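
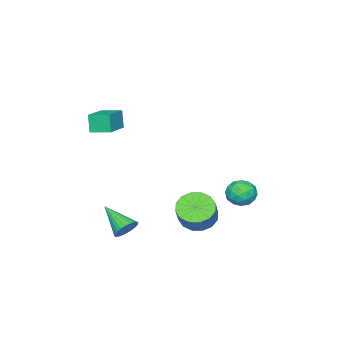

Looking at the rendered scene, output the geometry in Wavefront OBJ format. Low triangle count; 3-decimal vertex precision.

v 3.99 -0.467 -2.467
v 4.74 -0.493 -2.293
v 3.69 -2.153 -1.413
v 4.633 -0.331 -2.064
v 4.427 -0.189 -1.897
v 4.155 -0.09 -1.816
v 3.858 -0.049 -1.834
v 3.582 -0.071 -1.949
v 3.367 -0.153 -2.142
v 3.247 -0.283 -2.385
v 3.241 -0.442 -2.64
v 3.348 -0.604 -2.869
v 3.553 -0.745 -3.036
v 3.825 -0.844 -3.117
v 4.122 -0.886 -3.099
v 4.399 -0.864 -2.985
v 4.614 -0.782 -2.791
v 4.734 -0.651 -2.549
v -4.083 2.413 -2.377
v -3.347 2.429 -2.988
v -3.373 1.311 -1.552
v -2.637 1.327 -2.163
v -2.796 2.073 -1.585
v -3.234 2.754 -2.095
v -3.486 0.986 -2.445
v -3.924 1.667 -2.955
v -2.978 1.547 -3.03
v -2.551 2.219 -2.499
v -4.169 1.521 -2.041
v -3.742 2.193 -1.51
v -3.777 2.517 -2.755
v -2.943 1.223 -1.785
v -3.036 1.661 -1.446
v -2.604 1.671 -1.805
v -3.711 2.709 -2.23
v -3.278 2.718 -2.589
v -2.955 2.509 -1.765
v -3.442 1.022 -1.951
v -3.009 1.031 -2.31
v -4.116 2.069 -2.735
v -3.684 2.079 -3.094
v -3.765 1.231 -2.775
v -3.128 2.009 -3.139
v -2.711 1.361 -2.654
v -3.209 1.16 -2.819
v -3.467 1.561 -3.119
v -2.877 2.404 -2.827
v -2.46 1.756 -2.342
v -2.553 2.195 -2.002
v -2.811 2.595 -2.302
v -2.66 1.885 -2.851
v -4.26 1.984 -2.198
v -3.843 1.336 -1.713
v -3.909 1.145 -2.238
v -4.167 1.545 -2.538
v -4.009 2.379 -1.886
v -3.592 1.731 -1.401
v -3.253 2.179 -1.421
v -3.511 2.58 -1.721
v -4.06 1.855 -1.689
v 2.468 3.081 -0.937
v 3.163 2.312 -1.154
v 4.048 2.769 0.06
v 3.352 3.539 0.277
v 3.336 2.745 -1.443
v 4.221 3.202 -0.229
v 3.277 3.268 -1.596
v 4.161 3.725 -0.382
v 3 3.741 -1.573
v 3.884 4.199 -0.359
v 2.581 4.038 -1.38
v 3.465 4.495 -0.165
v 2.132 4.078 -1.067
v 3.016 4.535 0.147
v 1.772 3.851 -0.72
v 2.657 4.308 0.494
v 1.599 3.418 -0.431
v 2.484 3.875 0.783
v 1.659 2.895 -0.278
v 2.543 3.352 0.936
v 1.936 2.421 -0.301
v 2.82 2.879 0.913
v 2.355 2.125 -0.495
v 3.239 2.582 0.72
v 2.804 2.085 -0.807
v 3.688 2.542 0.407
v 1.21 -4.177 2.944
v 0.981 -4.449 4.079
v 0.855 -3.007 3.153
v 0.626 -3.28 4.288
v 2.834 -3.76 3.372
v 2.605 -4.033 4.507
v 2.479 -2.591 3.581
v 2.25 -2.863 4.716
f 2 1 4
f 2 4 3
f 4 1 5
f 4 5 3
f 5 1 6
f 5 6 3
f 6 1 7
f 6 7 3
f 7 1 8
f 7 8 3
f 8 1 9
f 8 9 3
f 9 1 10
f 9 10 3
f 10 1 11
f 10 11 3
f 11 1 12
f 11 12 3
f 12 1 13
f 12 13 3
f 13 1 14
f 13 14 3
f 14 1 15
f 14 15 3
f 15 1 16
f 15 16 3
f 16 1 17
f 16 17 3
f 17 1 18
f 17 18 3
f 18 1 2
f 18 2 3
f 19 56 35
f 56 30 59
f 35 59 24
f 56 59 35
f 19 35 31
f 35 24 36
f 31 36 20
f 35 36 31
f 19 31 40
f 31 20 41
f 40 41 26
f 31 41 40
f 19 40 52
f 40 26 55
f 52 55 29
f 40 55 52
f 19 52 56
f 52 29 60
f 56 60 30
f 52 60 56
f 20 36 47
f 36 24 50
f 47 50 28
f 36 50 47
f 24 59 37
f 59 30 58
f 37 58 23
f 59 58 37
f 30 60 57
f 60 29 53
f 57 53 21
f 60 53 57
f 29 55 54
f 55 26 42
f 54 42 25
f 55 42 54
f 26 41 46
f 41 20 43
f 46 43 27
f 41 43 46
f 22 48 34
f 48 28 49
f 34 49 23
f 48 49 34
f 22 34 32
f 34 23 33
f 32 33 21
f 34 33 32
f 22 32 39
f 32 21 38
f 39 38 25
f 32 38 39
f 22 39 44
f 39 25 45
f 44 45 27
f 39 45 44
f 22 44 48
f 44 27 51
f 48 51 28
f 44 51 48
f 23 49 37
f 49 28 50
f 37 50 24
f 49 50 37
f 21 33 57
f 33 23 58
f 57 58 30
f 33 58 57
f 25 38 54
f 38 21 53
f 54 53 29
f 38 53 54
f 27 45 46
f 45 25 42
f 46 42 26
f 45 42 46
f 28 51 47
f 51 27 43
f 47 43 20
f 51 43 47
f 62 61 65
f 62 65 63
f 63 65 66
f 63 66 64
f 65 61 67
f 65 67 66
f 66 67 68
f 66 68 64
f 67 61 69
f 67 69 68
f 68 69 70
f 68 70 64
f 69 61 71
f 69 71 70
f 70 71 72
f 70 72 64
f 71 61 73
f 71 73 72
f 72 73 74
f 72 74 64
f 73 61 75
f 73 75 74
f 74 75 76
f 74 76 64
f 75 61 77
f 75 77 76
f 76 77 78
f 76 78 64
f 77 61 79
f 77 79 78
f 78 79 80
f 78 80 64
f 79 61 81
f 79 81 80
f 80 81 82
f 80 82 64
f 81 61 83
f 81 83 82
f 82 83 84
f 82 84 64
f 83 61 85
f 83 85 84
f 84 85 86
f 84 86 64
f 85 61 62
f 85 62 86
f 86 62 63
f 86 63 64
f 88 90 87
f 91 88 87
f 87 90 89
f 89 91 87
f 88 94 90
f 92 88 91
f 92 94 88
f 90 94 89
f 93 91 89
f 89 94 93
f 93 92 91
f 94 92 93



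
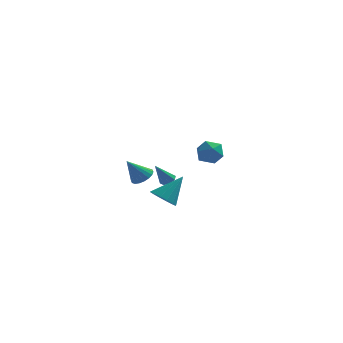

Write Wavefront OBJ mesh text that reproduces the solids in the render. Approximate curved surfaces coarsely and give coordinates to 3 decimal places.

v -0.372 -0.686 -0.026
v 0.063 -0.589 0.242
v -1.028 -1.214 1.226
v -0.188 -0.28 0.241
v -0.546 -0.209 0.083
v -0.802 -0.417 -0.139
v -0.806 -0.783 -0.295
v -0.555 -1.092 -0.294
v -0.197 -1.163 -0.136
v 0.059 -0.955 0.086
v 1.574 4.577 0.972
v 2.228 3.909 1.22
v 0.932 3.571 -0.04
v 1.586 2.903 0.208
v 0.903 3.17 0.839
v 1.3 3.791 1.465
v 1.86 3.689 -0.285
v 2.257 4.31 0.341
v 2.405 3.36 0.444
v 1.813 3.039 1.139
v 1.347 4.441 0.041
v 0.755 4.12 0.736
v -1.52 -2.916 1.05
v -0.915 -3.248 1.316
v -2.32 -3.344 2.33
v -0.889 -2.942 1.435
v -0.988 -2.63 1.478
v -1.192 -2.376 1.435
v -1.461 -2.228 1.316
v -1.742 -2.216 1.145
v -1.979 -2.343 0.954
v -2.125 -2.584 0.783
v -2.151 -2.89 0.664
v -2.052 -3.201 0.622
v -1.848 -3.456 0.664
v -1.578 -3.603 0.783
v -1.297 -3.615 0.954
v -1.061 -3.488 1.145
v -0.194 -4.183 -0.111
v 0.424 -4.819 -0.189
v 0.814 -3.377 1.311
v 0.561 -4.484 -0.475
v 0.495 -4.069 -0.663
v 0.245 -3.684 -0.704
v -0.122 -3.433 -0.586
v -0.509 -3.383 -0.341
v -0.811 -3.546 -0.034
v -0.948 -3.881 0.252
v -0.882 -4.296 0.44
v -0.632 -4.681 0.481
v -0.265 -4.932 0.363
v 0.122 -4.982 0.118
f 2 1 4
f 2 4 3
f 4 1 5
f 4 5 3
f 5 1 6
f 5 6 3
f 6 1 7
f 6 7 3
f 7 1 8
f 7 8 3
f 8 1 9
f 8 9 3
f 9 1 10
f 9 10 3
f 10 1 2
f 10 2 3
f 11 22 16
f 11 16 12
f 11 12 18
f 11 18 21
f 11 21 22
f 12 16 20
f 16 22 15
f 22 21 13
f 21 18 17
f 18 12 19
f 14 20 15
f 14 15 13
f 14 13 17
f 14 17 19
f 14 19 20
f 15 20 16
f 13 15 22
f 17 13 21
f 19 17 18
f 20 19 12
f 24 23 26
f 24 26 25
f 26 23 27
f 26 27 25
f 27 23 28
f 27 28 25
f 28 23 29
f 28 29 25
f 29 23 30
f 29 30 25
f 30 23 31
f 30 31 25
f 31 23 32
f 31 32 25
f 32 23 33
f 32 33 25
f 33 23 34
f 33 34 25
f 34 23 35
f 34 35 25
f 35 23 36
f 35 36 25
f 36 23 37
f 36 37 25
f 37 23 38
f 37 38 25
f 38 23 24
f 38 24 25
f 40 39 42
f 40 42 41
f 42 39 43
f 42 43 41
f 43 39 44
f 43 44 41
f 44 39 45
f 44 45 41
f 45 39 46
f 45 46 41
f 46 39 47
f 46 47 41
f 47 39 48
f 47 48 41
f 48 39 49
f 48 49 41
f 49 39 50
f 49 50 41
f 50 39 51
f 50 51 41
f 51 39 52
f 51 52 41
f 52 39 40
f 52 40 41



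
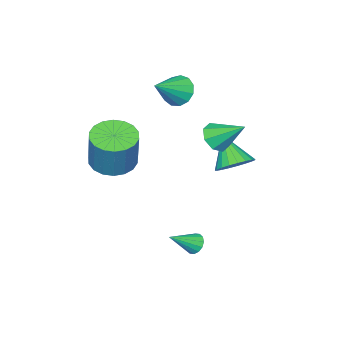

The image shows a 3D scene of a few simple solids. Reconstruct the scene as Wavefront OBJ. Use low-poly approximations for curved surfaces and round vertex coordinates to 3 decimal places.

v 0.623 3.352 -3.773
v 0.828 3.098 -4.191
v 1.717 2.908 -2.967
v 0.937 3.35 -4.2
v 0.962 3.602 -4.095
v 0.896 3.787 -3.904
v 0.757 3.856 -3.677
v 0.582 3.79 -3.477
v 0.418 3.606 -3.355
v 0.309 3.354 -3.346
v 0.284 3.102 -3.451
v 0.35 2.917 -3.643
v 0.489 2.848 -3.869
v 0.664 2.915 -4.07
v -3.045 2.513 -1.221
v -2.312 2.773 -0.767
v -3.455 1.467 0.041
v -2.568 3.018 -0.648
v -2.907 3.175 -0.627
v -3.27 3.219 -0.709
v -3.593 3.14 -0.879
v -3.822 2.953 -1.109
v -3.917 2.69 -1.358
v -3.86 2.396 -1.583
v -3.663 2.123 -1.746
v -3.359 1.917 -1.818
v -3 1.814 -1.786
v -2.65 1.833 -1.657
v -2.367 1.968 -1.453
v -2.202 2.198 -1.208
v -2.182 2.483 -0.966
v -3.449 -0.943 1.823
v -3.002 -0.951 1.112
v -2.031 -1.057 2.717
v -3.044 -0.496 1.238
v -3.215 -0.184 1.549
v -3.46 -0.112 1.948
v -3.702 -0.304 2.307
v -3.863 -0.699 2.512
v -3.893 -1.171 2.499
v -3.782 -1.571 2.271
v -3.565 -1.771 1.901
v -3.311 -1.708 1.506
v -3.101 -1.403 1.212
v -1.259 2.905 1.496
v -0.855 2.546 2.045
v -1.501 4.175 2.504
v -0.517 2.884 1.701
v -0.613 3.234 1.237
v -1.087 3.391 0.924
v -1.662 3.264 0.947
v -2 2.926 1.291
v -1.904 2.576 1.755
v -1.43 2.418 2.067
v 0.958 -0.744 -0.264
v 1.499 -1.615 -0.165
v 1.943 -1.127 1.702
v 1.402 -0.256 1.604
v 1.812 -1.317 -0.317
v 2.256 -0.829 1.55
v 1.956 -0.905 -0.459
v 2.4 -0.418 1.408
v 1.903 -0.462 -0.562
v 2.347 0.026 1.305
v 1.662 -0.074 -0.606
v 2.106 0.413 1.261
v 1.282 0.181 -0.582
v 1.726 0.668 1.285
v 0.838 0.253 -0.495
v 1.281 0.74 1.372
v 0.417 0.127 -0.362
v 0.861 0.615 1.505
v 0.104 -0.171 -0.21
v 0.548 0.317 1.657
v -0.04 -0.582 -0.068
v 0.404 -0.095 1.799
v 0.013 -1.026 0.035
v 0.457 -0.538 1.902
v 0.254 -1.413 0.079
v 0.698 -0.926 1.946
v 0.634 -1.668 0.055
v 1.078 -1.181 1.922
v 1.079 -1.74 -0.032
v 1.522 -1.253 1.835
f 2 1 4
f 2 4 3
f 4 1 5
f 4 5 3
f 5 1 6
f 5 6 3
f 6 1 7
f 6 7 3
f 7 1 8
f 7 8 3
f 8 1 9
f 8 9 3
f 9 1 10
f 9 10 3
f 10 1 11
f 10 11 3
f 11 1 12
f 11 12 3
f 12 1 13
f 12 13 3
f 13 1 14
f 13 14 3
f 14 1 2
f 14 2 3
f 16 15 18
f 16 18 17
f 18 15 19
f 18 19 17
f 19 15 20
f 19 20 17
f 20 15 21
f 20 21 17
f 21 15 22
f 21 22 17
f 22 15 23
f 22 23 17
f 23 15 24
f 23 24 17
f 24 15 25
f 24 25 17
f 25 15 26
f 25 26 17
f 26 15 27
f 26 27 17
f 27 15 28
f 27 28 17
f 28 15 29
f 28 29 17
f 29 15 30
f 29 30 17
f 30 15 31
f 30 31 17
f 31 15 16
f 31 16 17
f 33 32 35
f 33 35 34
f 35 32 36
f 35 36 34
f 36 32 37
f 36 37 34
f 37 32 38
f 37 38 34
f 38 32 39
f 38 39 34
f 39 32 40
f 39 40 34
f 40 32 41
f 40 41 34
f 41 32 42
f 41 42 34
f 42 32 43
f 42 43 34
f 43 32 44
f 43 44 34
f 44 32 33
f 44 33 34
f 46 45 48
f 46 48 47
f 48 45 49
f 48 49 47
f 49 45 50
f 49 50 47
f 50 45 51
f 50 51 47
f 51 45 52
f 51 52 47
f 52 45 53
f 52 53 47
f 53 45 54
f 53 54 47
f 54 45 46
f 54 46 47
f 56 55 59
f 56 59 57
f 57 59 60
f 57 60 58
f 59 55 61
f 59 61 60
f 60 61 62
f 60 62 58
f 61 55 63
f 61 63 62
f 62 63 64
f 62 64 58
f 63 55 65
f 63 65 64
f 64 65 66
f 64 66 58
f 65 55 67
f 65 67 66
f 66 67 68
f 66 68 58
f 67 55 69
f 67 69 68
f 68 69 70
f 68 70 58
f 69 55 71
f 69 71 70
f 70 71 72
f 70 72 58
f 71 55 73
f 71 73 72
f 72 73 74
f 72 74 58
f 73 55 75
f 73 75 74
f 74 75 76
f 74 76 58
f 75 55 77
f 75 77 76
f 76 77 78
f 76 78 58
f 77 55 79
f 77 79 78
f 78 79 80
f 78 80 58
f 79 55 81
f 79 81 80
f 80 81 82
f 80 82 58
f 81 55 83
f 81 83 82
f 82 83 84
f 82 84 58
f 83 55 56
f 83 56 84
f 84 56 57
f 84 57 58



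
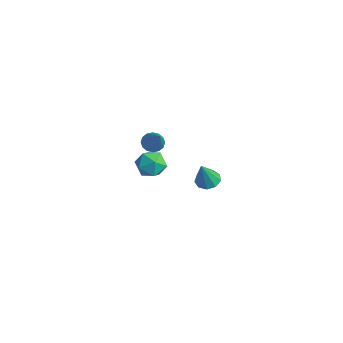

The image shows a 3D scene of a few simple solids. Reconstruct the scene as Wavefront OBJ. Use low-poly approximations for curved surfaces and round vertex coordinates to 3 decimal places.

v -1.654 1.565 0.158
v -1.176 1.695 -0.263
v -0.186 1.235 1.722
v -1.255 1.992 -0.126
v -1.441 2.175 0.087
v -1.683 2.194 0.319
v -1.918 2.045 0.508
v -2.082 1.767 0.603
v -2.132 1.435 0.579
v -2.053 1.138 0.443
v -1.868 0.955 0.23
v -1.625 0.936 -0.002
v -1.39 1.085 -0.191
v -1.226 1.363 -0.287
v -3.808 3.226 -3.34
v -3.26 2.717 -3.986
v -3.78 1.983 -2.334
v -3.232 1.474 -2.98
v -2.846 2.254 -2.512
v -2.864 3.022 -3.134
v -4.176 1.678 -3.186
v -4.194 2.446 -3.808
v -3.488 1.76 -3.891
v -2.665 2.116 -3.474
v -4.375 2.584 -2.846
v -3.552 2.94 -2.429
v 3.763 1.977 0.737
v 4.253 2.459 0.806
v 4.117 1.403 2.243
v 3.84 2.624 0.966
v 3.392 2.486 1.019
v 3.117 2.111 0.94
v 3.145 1.673 0.766
v 3.462 1.377 0.579
v 3.92 1.363 0.466
v 4.305 1.636 0.48
v 4.436 2.069 0.614
f 2 1 4
f 2 4 3
f 4 1 5
f 4 5 3
f 5 1 6
f 5 6 3
f 6 1 7
f 6 7 3
f 7 1 8
f 7 8 3
f 8 1 9
f 8 9 3
f 9 1 10
f 9 10 3
f 10 1 11
f 10 11 3
f 11 1 12
f 11 12 3
f 12 1 13
f 12 13 3
f 13 1 14
f 13 14 3
f 14 1 2
f 14 2 3
f 15 26 20
f 15 20 16
f 15 16 22
f 15 22 25
f 15 25 26
f 16 20 24
f 20 26 19
f 26 25 17
f 25 22 21
f 22 16 23
f 18 24 19
f 18 19 17
f 18 17 21
f 18 21 23
f 18 23 24
f 19 24 20
f 17 19 26
f 21 17 25
f 23 21 22
f 24 23 16
f 28 27 30
f 28 30 29
f 30 27 31
f 30 31 29
f 31 27 32
f 31 32 29
f 32 27 33
f 32 33 29
f 33 27 34
f 33 34 29
f 34 27 35
f 34 35 29
f 35 27 36
f 35 36 29
f 36 27 37
f 36 37 29
f 37 27 28
f 37 28 29



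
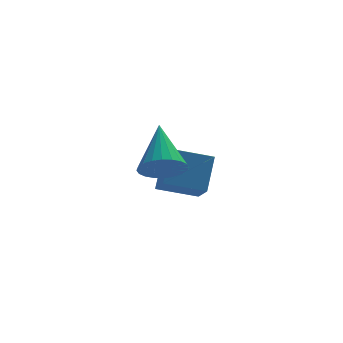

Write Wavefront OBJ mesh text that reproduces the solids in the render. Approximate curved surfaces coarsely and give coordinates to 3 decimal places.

v 1.387 2.403 -4.051
v 1.508 1.445 -3.409
v 1.794 3.271 -2.833
v 1.915 2.313 -2.191
v 2.845 2.307 -4.469
v 2.966 1.349 -3.827
v 3.252 3.175 -3.251
v 3.373 2.217 -2.609
v 1.045 -1.627 -1.469
v 1.837 -1.522 -1.655
v 1.155 -0.113 -0.151
v 1.697 -1.328 -1.866
v 1.458 -1.178 -2.018
v 1.156 -1.097 -2.086
v 0.837 -1.097 -2.06
v 0.55 -1.177 -1.944
v 0.338 -1.326 -1.756
v 0.234 -1.52 -1.524
v 0.253 -1.731 -1.284
v 0.393 -1.926 -1.072
v 0.632 -2.075 -0.921
v 0.934 -2.156 -0.853
v 1.253 -2.156 -0.879
v 1.541 -2.076 -0.995
v 1.752 -1.927 -1.183
v 1.857 -1.733 -1.415
f 2 4 1
f 5 2 1
f 1 4 3
f 3 5 1
f 2 8 4
f 6 2 5
f 6 8 2
f 4 8 3
f 7 5 3
f 3 8 7
f 7 6 5
f 8 6 7
f 10 9 12
f 10 12 11
f 12 9 13
f 12 13 11
f 13 9 14
f 13 14 11
f 14 9 15
f 14 15 11
f 15 9 16
f 15 16 11
f 16 9 17
f 16 17 11
f 17 9 18
f 17 18 11
f 18 9 19
f 18 19 11
f 19 9 20
f 19 20 11
f 20 9 21
f 20 21 11
f 21 9 22
f 21 22 11
f 22 9 23
f 22 23 11
f 23 9 24
f 23 24 11
f 24 9 25
f 24 25 11
f 25 9 26
f 25 26 11
f 26 9 10
f 26 10 11



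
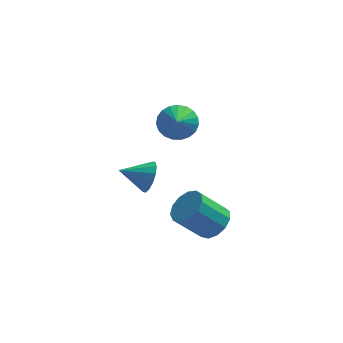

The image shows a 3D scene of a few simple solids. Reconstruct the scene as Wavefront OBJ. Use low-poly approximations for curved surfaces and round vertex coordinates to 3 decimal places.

v 0.572 3.534 -1.797
v 1.037 4.159 -1.019
v 0.568 2.226 -0.743
v 0.591 4.224 -0.94
v 0.142 4.17 -1.009
v -0.232 4.006 -1.214
v -0.468 3.761 -1.52
v -0.523 3.476 -1.874
v -0.389 3.202 -2.214
v -0.089 2.985 -2.482
v 0.325 2.863 -2.632
v 0.783 2.857 -2.637
v 1.204 2.968 -2.497
v 1.516 3.177 -2.236
v 1.664 3.448 -1.899
v 1.624 3.734 -1.544
v 1.402 3.985 -1.233
v -0.664 -3.205 -0.721
v -0.373 -2.826 0.089
v -2.116 -3.335 -0.139
v -0.516 -2.448 -0.183
v -0.698 -2.273 -0.599
v -0.871 -2.348 -1.047
v -0.989 -2.652 -1.409
v -1.019 -3.105 -1.585
v -0.954 -3.584 -1.531
v -0.811 -3.961 -1.259
v -0.629 -4.136 -0.843
v -0.456 -4.062 -0.394
v -0.339 -3.757 -0.033
v -0.308 -3.305 0.144
v 2.472 -2.713 -4.561
v 2.953 -1.982 -3.981
v 1.589 -2.276 -2.479
v 1.108 -3.007 -3.059
v 2.542 -1.699 -4.299
v 1.178 -1.993 -2.797
v 2.108 -1.738 -4.7
v 0.745 -2.032 -3.198
v 1.79 -2.086 -5.057
v 0.427 -2.381 -3.554
v 1.689 -2.634 -5.256
v 0.325 -2.928 -3.754
v 1.836 -3.207 -5.235
v 0.472 -3.501 -3.733
v 2.185 -3.623 -5
v 0.821 -3.917 -3.498
v 2.625 -3.75 -4.625
v 1.261 -4.044 -3.123
v 3.016 -3.548 -4.231
v 1.653 -3.842 -2.728
v 3.235 -3.081 -3.941
v 1.871 -3.375 -2.438
v 3.211 -2.497 -3.848
v 1.848 -2.791 -2.345
f 2 1 4
f 2 4 3
f 4 1 5
f 4 5 3
f 5 1 6
f 5 6 3
f 6 1 7
f 6 7 3
f 7 1 8
f 7 8 3
f 8 1 9
f 8 9 3
f 9 1 10
f 9 10 3
f 10 1 11
f 10 11 3
f 11 1 12
f 11 12 3
f 12 1 13
f 12 13 3
f 13 1 14
f 13 14 3
f 14 1 15
f 14 15 3
f 15 1 16
f 15 16 3
f 16 1 17
f 16 17 3
f 17 1 2
f 17 2 3
f 19 18 21
f 19 21 20
f 21 18 22
f 21 22 20
f 22 18 23
f 22 23 20
f 23 18 24
f 23 24 20
f 24 18 25
f 24 25 20
f 25 18 26
f 25 26 20
f 26 18 27
f 26 27 20
f 27 18 28
f 27 28 20
f 28 18 29
f 28 29 20
f 29 18 30
f 29 30 20
f 30 18 31
f 30 31 20
f 31 18 19
f 31 19 20
f 33 32 36
f 33 36 34
f 34 36 37
f 34 37 35
f 36 32 38
f 36 38 37
f 37 38 39
f 37 39 35
f 38 32 40
f 38 40 39
f 39 40 41
f 39 41 35
f 40 32 42
f 40 42 41
f 41 42 43
f 41 43 35
f 42 32 44
f 42 44 43
f 43 44 45
f 43 45 35
f 44 32 46
f 44 46 45
f 45 46 47
f 45 47 35
f 46 32 48
f 46 48 47
f 47 48 49
f 47 49 35
f 48 32 50
f 48 50 49
f 49 50 51
f 49 51 35
f 50 32 52
f 50 52 51
f 51 52 53
f 51 53 35
f 52 32 54
f 52 54 53
f 53 54 55
f 53 55 35
f 54 32 33
f 54 33 55
f 55 33 34
f 55 34 35



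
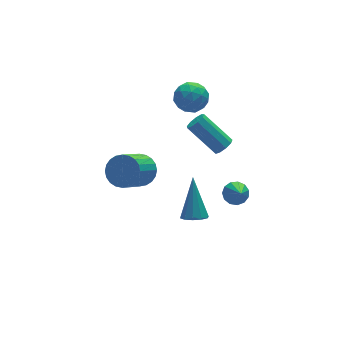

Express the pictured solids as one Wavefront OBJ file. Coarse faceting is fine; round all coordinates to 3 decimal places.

v 2.942 -1.437 -2.013
v 3.21 -1.093 -1.646
v 2.498 -2.763 -0.447
v 2.904 -0.997 -1.652
v 2.609 -1.041 -1.772
v 2.42 -1.211 -1.969
v 2.397 -1.452 -2.18
v 2.547 -1.688 -2.338
v 2.822 -1.845 -2.393
v 3.135 -1.871 -2.327
v 3.387 -1.76 -2.161
v 3.498 -1.546 -1.949
v 3.432 -1.298 -1.756
v 3.395 0.661 -0.939
v 3.814 0.932 -0.903
v 3.003 2.03 0.255
v 2.585 1.759 0.219
v 3.618 1.053 -1.155
v 2.807 2.151 0.003
v 3.318 0.991 -1.306
v 2.507 2.089 -0.148
v 3.054 0.775 -1.286
v 2.243 1.873 -0.128
v 2.95 0.505 -1.103
v 2.139 1.603 0.055
v 3.054 0.308 -0.843
v 2.243 1.406 0.315
v 3.318 0.277 -0.629
v 2.508 1.375 0.529
v 3.619 0.425 -0.559
v 2.808 1.523 0.599
v 3.814 0.684 -0.667
v 3.004 1.782 0.491
v 0.193 2.278 -2.798
v 0.648 1.608 -2.801
v -0.459 0.851 -1.585
v -0.913 1.522 -1.582
v 0.786 1.775 -2.572
v -0.321 1.019 -1.355
v 0.834 2.019 -2.376
v -0.273 1.262 -1.16
v 0.785 2.302 -2.245
v -0.322 1.546 -1.029
v 0.645 2.582 -2.198
v -0.462 1.825 -0.982
v 0.437 2.815 -2.243
v -0.67 2.059 -1.026
v 0.191 2.967 -2.372
v -0.915 2.21 -1.155
v -0.054 3.014 -2.566
v -1.16 2.257 -1.349
v -0.261 2.949 -2.795
v -1.368 2.192 -1.579
v -0.399 2.781 -3.025
v -1.506 2.025 -1.808
v -0.447 2.538 -3.22
v -1.554 1.781 -2.004
v -0.398 2.254 -3.351
v -1.505 1.498 -2.135
v -0.258 1.975 -3.398
v -1.365 1.218 -2.182
v -0.05 1.741 -3.354
v -1.157 0.985 -2.137
v 0.195 1.59 -3.225
v -0.911 0.833 -2.008
v 0.44 1.543 -3.031
v -0.666 0.786 -1.814
v 2.476 3.735 -0.131
v 3.076 4.3 -0.237
v 3.404 2.8 0.137
v 4.004 3.365 0.031
v 3.496 3.417 0.686
v 2.922 3.994 0.52
v 3.558 3.106 -0.62
v 2.984 3.683 -0.786
v 3.744 3.911 -0.539
v 3.706 4.103 0.268
v 2.774 2.997 -0.368
v 2.736 3.189 0.439
v 2.694 4.099 -0.207
v 3.786 3.001 0.107
v 3.487 3.031 0.492
v 3.839 3.363 0.43
v 2.604 3.92 0.238
v 2.956 4.252 0.175
v 3.203 3.733 0.718
v 3.524 2.848 -0.275
v 3.876 3.18 -0.338
v 2.641 3.737 -0.53
v 2.993 4.069 -0.592
v 3.277 3.367 -0.818
v 3.44 4.203 -0.447
v 3.985 3.654 -0.29
v 3.723 3.501 -0.673
v 3.386 3.84 -0.77
v 3.417 4.316 0.027
v 3.963 3.767 0.184
v 3.664 3.797 0.569
v 3.327 4.137 0.472
v 3.81 4.088 -0.151
v 2.517 3.333 -0.284
v 3.063 2.784 -0.127
v 3.153 2.963 -0.572
v 2.816 3.303 -0.669
v 2.495 3.446 0.19
v 3.04 2.897 0.347
v 3.094 3.26 0.67
v 2.757 3.599 0.573
v 2.67 3.012 0.051
v 1.242 -1.01 -3.41
v 1.658 -1.422 -3.239
v 1.698 0.11 -1.83
v 1.827 -1.172 -3.465
v 1.773 -0.86 -3.67
v 1.516 -0.606 -3.776
v 1.154 -0.506 -3.742
v 0.826 -0.598 -3.582
v 0.656 -0.848 -3.356
v 0.71 -1.16 -3.151
v 0.968 -1.414 -3.045
v 1.33 -1.514 -3.078
f 2 1 4
f 2 4 3
f 4 1 5
f 4 5 3
f 5 1 6
f 5 6 3
f 6 1 7
f 6 7 3
f 7 1 8
f 7 8 3
f 8 1 9
f 8 9 3
f 9 1 10
f 9 10 3
f 10 1 11
f 10 11 3
f 11 1 12
f 11 12 3
f 12 1 13
f 12 13 3
f 13 1 2
f 13 2 3
f 15 14 18
f 15 18 16
f 16 18 19
f 16 19 17
f 18 14 20
f 18 20 19
f 19 20 21
f 19 21 17
f 20 14 22
f 20 22 21
f 21 22 23
f 21 23 17
f 22 14 24
f 22 24 23
f 23 24 25
f 23 25 17
f 24 14 26
f 24 26 25
f 25 26 27
f 25 27 17
f 26 14 28
f 26 28 27
f 27 28 29
f 27 29 17
f 28 14 30
f 28 30 29
f 29 30 31
f 29 31 17
f 30 14 32
f 30 32 31
f 31 32 33
f 31 33 17
f 32 14 15
f 32 15 33
f 33 15 16
f 33 16 17
f 35 34 38
f 35 38 36
f 36 38 39
f 36 39 37
f 38 34 40
f 38 40 39
f 39 40 41
f 39 41 37
f 40 34 42
f 40 42 41
f 41 42 43
f 41 43 37
f 42 34 44
f 42 44 43
f 43 44 45
f 43 45 37
f 44 34 46
f 44 46 45
f 45 46 47
f 45 47 37
f 46 34 48
f 46 48 47
f 47 48 49
f 47 49 37
f 48 34 50
f 48 50 49
f 49 50 51
f 49 51 37
f 50 34 52
f 50 52 51
f 51 52 53
f 51 53 37
f 52 34 54
f 52 54 53
f 53 54 55
f 53 55 37
f 54 34 56
f 54 56 55
f 55 56 57
f 55 57 37
f 56 34 58
f 56 58 57
f 57 58 59
f 57 59 37
f 58 34 60
f 58 60 59
f 59 60 61
f 59 61 37
f 60 34 62
f 60 62 61
f 61 62 63
f 61 63 37
f 62 34 64
f 62 64 63
f 63 64 65
f 63 65 37
f 64 34 66
f 64 66 65
f 65 66 67
f 65 67 37
f 66 34 35
f 66 35 67
f 67 35 36
f 67 36 37
f 68 105 84
f 105 79 108
f 84 108 73
f 105 108 84
f 68 84 80
f 84 73 85
f 80 85 69
f 84 85 80
f 68 80 89
f 80 69 90
f 89 90 75
f 80 90 89
f 68 89 101
f 89 75 104
f 101 104 78
f 89 104 101
f 68 101 105
f 101 78 109
f 105 109 79
f 101 109 105
f 69 85 96
f 85 73 99
f 96 99 77
f 85 99 96
f 73 108 86
f 108 79 107
f 86 107 72
f 108 107 86
f 79 109 106
f 109 78 102
f 106 102 70
f 109 102 106
f 78 104 103
f 104 75 91
f 103 91 74
f 104 91 103
f 75 90 95
f 90 69 92
f 95 92 76
f 90 92 95
f 71 97 83
f 97 77 98
f 83 98 72
f 97 98 83
f 71 83 81
f 83 72 82
f 81 82 70
f 83 82 81
f 71 81 88
f 81 70 87
f 88 87 74
f 81 87 88
f 71 88 93
f 88 74 94
f 93 94 76
f 88 94 93
f 71 93 97
f 93 76 100
f 97 100 77
f 93 100 97
f 72 98 86
f 98 77 99
f 86 99 73
f 98 99 86
f 70 82 106
f 82 72 107
f 106 107 79
f 82 107 106
f 74 87 103
f 87 70 102
f 103 102 78
f 87 102 103
f 76 94 95
f 94 74 91
f 95 91 75
f 94 91 95
f 77 100 96
f 100 76 92
f 96 92 69
f 100 92 96
f 111 110 113
f 111 113 112
f 113 110 114
f 113 114 112
f 114 110 115
f 114 115 112
f 115 110 116
f 115 116 112
f 116 110 117
f 116 117 112
f 117 110 118
f 117 118 112
f 118 110 119
f 118 119 112
f 119 110 120
f 119 120 112
f 120 110 121
f 120 121 112
f 121 110 111
f 121 111 112



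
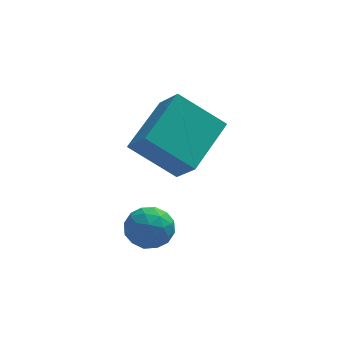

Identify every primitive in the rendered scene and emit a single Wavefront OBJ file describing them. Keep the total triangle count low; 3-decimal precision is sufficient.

v 3.126 2.491 -3.504
v 3.541 1.833 -2.741
v 1.876 2.858 -2.509
v 2.291 2.201 -1.745
v 4.089 3.899 -2.815
v 4.504 3.242 -2.051
v 2.839 4.267 -1.819
v 3.254 3.609 -1.056
v 2.449 1.234 -3.859
v 2.905 0.726 -3.847
v 1.655 0.514 -4.133
v 2.111 0.006 -4.121
v 1.926 0.313 -3.539
v 2.417 0.758 -3.37
v 2.143 0.482 -4.61
v 2.634 0.927 -4.441
v 2.716 0.261 -4.311
v 2.583 0.157 -3.649
v 1.977 1.083 -4.331
v 1.844 0.979 -3.669
v 2.747 1.043 -3.829
v 1.813 0.197 -4.151
v 1.705 0.378 -3.809
v 1.973 0.079 -3.802
v 2.46 1.062 -3.549
v 2.728 0.763 -3.541
v 2.153 0.521 -3.36
v 1.832 0.477 -4.439
v 2.1 0.178 -4.431
v 2.587 1.161 -4.178
v 2.855 0.862 -4.171
v 2.407 0.719 -4.62
v 2.904 0.471 -4.095
v 2.437 0.048 -4.256
v 2.456 0.328 -4.543
v 2.744 0.589 -4.444
v 2.825 0.41 -3.706
v 2.359 -0.013 -3.866
v 2.25 0.167 -3.524
v 2.538 0.429 -3.425
v 2.714 0.136 -3.978
v 2.201 1.253 -4.114
v 1.735 0.83 -4.274
v 2.022 0.811 -4.555
v 2.31 1.073 -4.456
v 2.123 1.192 -3.724
v 1.656 0.769 -3.885
v 1.816 0.651 -3.536
v 2.104 0.912 -3.437
v 1.846 1.104 -4.002
f 2 4 1
f 5 2 1
f 1 4 3
f 3 5 1
f 2 8 4
f 6 2 5
f 6 8 2
f 4 8 3
f 7 5 3
f 3 8 7
f 7 6 5
f 8 6 7
f 9 46 25
f 46 20 49
f 25 49 14
f 46 49 25
f 9 25 21
f 25 14 26
f 21 26 10
f 25 26 21
f 9 21 30
f 21 10 31
f 30 31 16
f 21 31 30
f 9 30 42
f 30 16 45
f 42 45 19
f 30 45 42
f 9 42 46
f 42 19 50
f 46 50 20
f 42 50 46
f 10 26 37
f 26 14 40
f 37 40 18
f 26 40 37
f 14 49 27
f 49 20 48
f 27 48 13
f 49 48 27
f 20 50 47
f 50 19 43
f 47 43 11
f 50 43 47
f 19 45 44
f 45 16 32
f 44 32 15
f 45 32 44
f 16 31 36
f 31 10 33
f 36 33 17
f 31 33 36
f 12 38 24
f 38 18 39
f 24 39 13
f 38 39 24
f 12 24 22
f 24 13 23
f 22 23 11
f 24 23 22
f 12 22 29
f 22 11 28
f 29 28 15
f 22 28 29
f 12 29 34
f 29 15 35
f 34 35 17
f 29 35 34
f 12 34 38
f 34 17 41
f 38 41 18
f 34 41 38
f 13 39 27
f 39 18 40
f 27 40 14
f 39 40 27
f 11 23 47
f 23 13 48
f 47 48 20
f 23 48 47
f 15 28 44
f 28 11 43
f 44 43 19
f 28 43 44
f 17 35 36
f 35 15 32
f 36 32 16
f 35 32 36
f 18 41 37
f 41 17 33
f 37 33 10
f 41 33 37



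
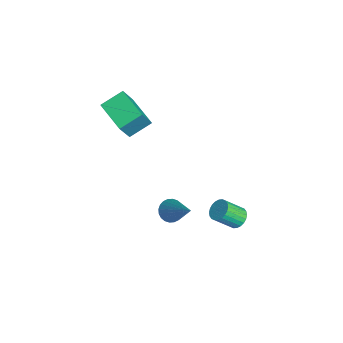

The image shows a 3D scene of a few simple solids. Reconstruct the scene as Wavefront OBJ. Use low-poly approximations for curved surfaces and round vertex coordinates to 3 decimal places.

v -1.474 -0.291 2.042
v -2.946 -0.834 2.485
v -1.712 0.805 2.592
v -3.184 0.263 3.035
v -0.816 -0.883 3.505
v -2.288 -1.425 3.948
v -1.054 0.214 4.055
v -2.526 -0.329 4.498
v 2.897 0.557 0.861
v 3.291 0.177 0.616
v 4.323 1.083 2.339
v 3.339 0.374 0.499
v 3.32 0.599 0.438
v 3.236 0.818 0.441
v 3.101 0.996 0.508
v 2.934 1.108 0.628
v 2.762 1.136 0.785
v 2.611 1.076 0.953
v 2.503 0.937 1.107
v 2.455 0.74 1.223
v 2.474 0.514 1.285
v 2.558 0.296 1.282
v 2.693 0.117 1.215
v 2.859 0.005 1.094
v 3.031 -0.023 0.938
v 3.183 0.037 0.77
v 2.393 3.755 -1.196
v 2.92 3.906 -1.043
v 2.915 3.017 -0.15
v 2.387 2.865 -0.304
v 2.798 4.038 -0.912
v 2.792 3.148 -0.019
v 2.613 4.126 -0.825
v 2.608 3.237 0.068
v 2.395 4.158 -0.794
v 2.39 3.269 0.099
v 2.177 4.129 -0.825
v 2.172 3.24 0.068
v 1.992 4.043 -0.912
v 1.986 3.154 -0.019
v 1.867 3.913 -1.042
v 1.862 3.023 -0.149
v 1.823 3.758 -1.196
v 1.817 2.869 -0.303
v 1.865 3.603 -1.35
v 1.86 2.714 -0.457
v 1.988 3.472 -1.481
v 1.982 2.582 -0.588
v 2.172 3.383 -1.568
v 2.167 2.494 -0.675
v 2.39 3.351 -1.599
v 2.385 2.462 -0.706
v 2.608 3.38 -1.568
v 2.603 2.491 -0.675
v 2.794 3.466 -1.481
v 2.788 2.577 -0.588
v 2.918 3.597 -1.351
v 2.913 2.707 -0.458
v 2.963 3.751 -1.197
v 2.957 2.862 -0.304
f 2 4 1
f 5 2 1
f 1 4 3
f 3 5 1
f 2 8 4
f 6 2 5
f 6 8 2
f 4 8 3
f 7 5 3
f 3 8 7
f 7 6 5
f 8 6 7
f 10 9 12
f 10 12 11
f 12 9 13
f 12 13 11
f 13 9 14
f 13 14 11
f 14 9 15
f 14 15 11
f 15 9 16
f 15 16 11
f 16 9 17
f 16 17 11
f 17 9 18
f 17 18 11
f 18 9 19
f 18 19 11
f 19 9 20
f 19 20 11
f 20 9 21
f 20 21 11
f 21 9 22
f 21 22 11
f 22 9 23
f 22 23 11
f 23 9 24
f 23 24 11
f 24 9 25
f 24 25 11
f 25 9 26
f 25 26 11
f 26 9 10
f 26 10 11
f 28 27 31
f 28 31 29
f 29 31 32
f 29 32 30
f 31 27 33
f 31 33 32
f 32 33 34
f 32 34 30
f 33 27 35
f 33 35 34
f 34 35 36
f 34 36 30
f 35 27 37
f 35 37 36
f 36 37 38
f 36 38 30
f 37 27 39
f 37 39 38
f 38 39 40
f 38 40 30
f 39 27 41
f 39 41 40
f 40 41 42
f 40 42 30
f 41 27 43
f 41 43 42
f 42 43 44
f 42 44 30
f 43 27 45
f 43 45 44
f 44 45 46
f 44 46 30
f 45 27 47
f 45 47 46
f 46 47 48
f 46 48 30
f 47 27 49
f 47 49 48
f 48 49 50
f 48 50 30
f 49 27 51
f 49 51 50
f 50 51 52
f 50 52 30
f 51 27 53
f 51 53 52
f 52 53 54
f 52 54 30
f 53 27 55
f 53 55 54
f 54 55 56
f 54 56 30
f 55 27 57
f 55 57 56
f 56 57 58
f 56 58 30
f 57 27 59
f 57 59 58
f 58 59 60
f 58 60 30
f 59 27 28
f 59 28 60
f 60 28 29
f 60 29 30



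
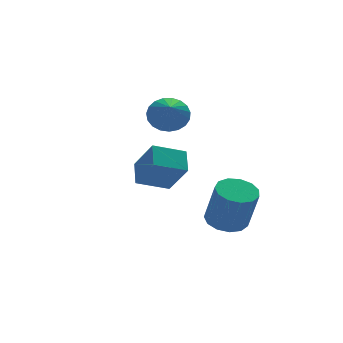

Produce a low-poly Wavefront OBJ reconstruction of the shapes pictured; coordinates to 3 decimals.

v 2.014 -2.242 -1.473
v 2.966 -2.382 -1.597
v 3.138 -3.018 0.428
v 2.186 -2.878 0.553
v 2.907 -1.865 -1.43
v 3.079 -2.501 0.595
v 2.564 -1.467 -1.276
v 2.736 -2.104 0.749
v 2.047 -1.316 -1.184
v 2.219 -1.953 0.841
v 1.52 -1.458 -1.184
v 1.691 -2.095 0.841
v 1.149 -1.85 -1.276
v 1.321 -2.486 0.749
v 1.053 -2.365 -1.43
v 1.225 -3.002 0.595
v 1.262 -2.841 -1.597
v 1.434 -3.478 0.428
v 1.71 -3.127 -1.725
v 1.882 -3.764 0.3
v 2.254 -3.132 -1.773
v 2.426 -3.769 0.252
v 2.723 -2.854 -1.725
v 2.894 -3.491 0.3
v 1.696 2.73 2.871
v 2.406 2.948 3.51
v 1.124 1.37 3.969
v 2.099 3.183 3.641
v 1.723 3.339 3.638
v 1.342 3.39 3.503
v 1.022 3.327 3.258
v 0.819 3.161 2.947
v 0.767 2.92 2.622
v 0.876 2.646 2.34
v 1.127 2.387 2.15
v 1.476 2.188 2.085
v 1.863 2.082 2.155
v 2.222 2.088 2.349
v 2.489 2.205 2.634
v 2.619 2.413 2.959
v 2.59 2.676 3.269
v -1.491 -2.499 2.696
v -1.082 -1.508 3.298
v -1.848 -1.468 1.239
v -1.438 -0.476 1.841
v -0.062 -2.764 2.159
v 0.348 -1.772 2.761
v -0.418 -1.732 0.702
v -0.009 -0.741 1.304
f 2 1 5
f 2 5 3
f 3 5 6
f 3 6 4
f 5 1 7
f 5 7 6
f 6 7 8
f 6 8 4
f 7 1 9
f 7 9 8
f 8 9 10
f 8 10 4
f 9 1 11
f 9 11 10
f 10 11 12
f 10 12 4
f 11 1 13
f 11 13 12
f 12 13 14
f 12 14 4
f 13 1 15
f 13 15 14
f 14 15 16
f 14 16 4
f 15 1 17
f 15 17 16
f 16 17 18
f 16 18 4
f 17 1 19
f 17 19 18
f 18 19 20
f 18 20 4
f 19 1 21
f 19 21 20
f 20 21 22
f 20 22 4
f 21 1 23
f 21 23 22
f 22 23 24
f 22 24 4
f 23 1 2
f 23 2 24
f 24 2 3
f 24 3 4
f 26 25 28
f 26 28 27
f 28 25 29
f 28 29 27
f 29 25 30
f 29 30 27
f 30 25 31
f 30 31 27
f 31 25 32
f 31 32 27
f 32 25 33
f 32 33 27
f 33 25 34
f 33 34 27
f 34 25 35
f 34 35 27
f 35 25 36
f 35 36 27
f 36 25 37
f 36 37 27
f 37 25 38
f 37 38 27
f 38 25 39
f 38 39 27
f 39 25 40
f 39 40 27
f 40 25 41
f 40 41 27
f 41 25 26
f 41 26 27
f 43 45 42
f 46 43 42
f 42 45 44
f 44 46 42
f 43 49 45
f 47 43 46
f 47 49 43
f 45 49 44
f 48 46 44
f 44 49 48
f 48 47 46
f 49 47 48



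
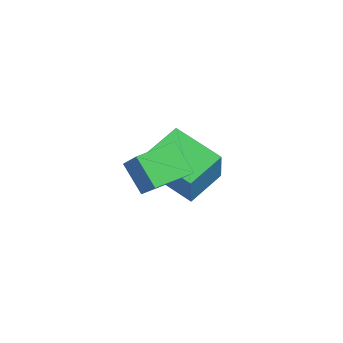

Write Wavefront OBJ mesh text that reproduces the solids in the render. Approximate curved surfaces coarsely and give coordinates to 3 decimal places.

v -1.143 2.349 1.712
v -0.049 2.148 3.289
v 0.07 3.566 1.026
v 1.164 3.365 2.603
v -0.424 1.275 1.077
v 0.67 1.074 2.654
v 0.789 2.492 0.391
v 1.883 2.291 1.968
v 1.637 0.263 2.906
v 3.262 0.449 4.239
v 1.262 1.463 3.195
v 2.887 1.649 4.529
v 2.353 0.711 1.971
v 3.978 0.897 3.305
v 1.978 1.911 2.261
v 3.603 2.097 3.594
f 2 4 1
f 5 2 1
f 1 4 3
f 3 5 1
f 2 8 4
f 6 2 5
f 6 8 2
f 4 8 3
f 7 5 3
f 3 8 7
f 7 6 5
f 8 6 7
f 10 12 9
f 13 10 9
f 9 12 11
f 11 13 9
f 10 16 12
f 14 10 13
f 14 16 10
f 12 16 11
f 15 13 11
f 11 16 15
f 15 14 13
f 16 14 15



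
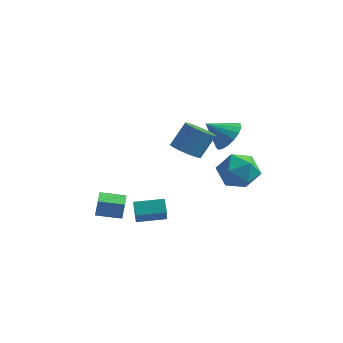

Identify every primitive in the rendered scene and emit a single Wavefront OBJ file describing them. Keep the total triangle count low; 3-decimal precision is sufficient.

v -4.007 -2.142 -3.154
v -3.954 -1.949 -2.277
v -4.695 -0.788 -3.41
v -4.642 -0.596 -2.533
v -2.838 -1.584 -3.347
v -2.785 -1.392 -2.47
v -3.526 -0.231 -3.603
v -3.473 -0.038 -2.726
v 0.614 2.84 1.084
v 1.328 2.496 1.644
v -0.354 2.28 1.976
v 1.244 2.918 1.818
v 1.016 3.322 1.824
v 0.695 3.616 1.66
v 0.357 3.732 1.365
v 0.077 3.643 1.005
v -0.08 3.371 0.664
v -0.078 2.977 0.419
v 0.083 2.551 0.326
v 0.366 2.192 0.407
v 0.705 1.981 0.643
v 1.024 1.967 0.981
v 1.248 2.153 1.342
v 1.483 1.251 0.518
v 2.55 1.388 0.913
v 2.01 -0.288 -0.373
v 3.077 -0.151 0.022
v 2.231 -0.431 0.743
v 1.905 0.52 1.293
v 2.655 0.58 -0.753
v 2.329 1.531 -0.203
v 3.274 0.974 0.127
v 3.012 0.349 1.052
v 1.548 0.751 -0.512
v 1.286 0.126 0.413
v -1.652 -2.519 -1.816
v -1.161 -3.43 -0.744
v -0.446 -1.723 -1.691
v 0.044 -2.634 -0.619
v -1.284 -2.986 -2.381
v -0.794 -3.897 -1.309
v -0.079 -2.19 -2.256
v 0.412 -3.101 -1.184
v 0.43 -1.297 2.015
v 0.928 -1.925 2.232
v 1.327 -1.191 3.441
v 0.83 -0.563 3.225
v 1.174 -1.665 1.993
v 1.573 -0.932 3.203
v 1.22 -1.307 1.761
v 1.62 -0.574 2.97
v 1.055 -0.946 1.596
v 1.455 -0.213 2.806
v 0.723 -0.679 1.544
v 1.122 0.054 2.754
v 0.312 -0.577 1.618
v 0.711 0.156 2.828
v -0.067 -0.669 1.799
v 0.332 0.065 3.008
v -0.313 -0.928 2.037
v 0.086 -0.195 3.247
v -0.36 -1.286 2.27
v 0.04 -0.553 3.479
v -0.195 -1.647 2.434
v 0.205 -0.914 3.644
v 0.138 -1.914 2.486
v 0.537 -1.181 3.696
v 0.549 -2.016 2.412
v 0.948 -1.283 3.622
f 2 4 1
f 5 2 1
f 1 4 3
f 3 5 1
f 2 8 4
f 6 2 5
f 6 8 2
f 4 8 3
f 7 5 3
f 3 8 7
f 7 6 5
f 8 6 7
f 10 9 12
f 10 12 11
f 12 9 13
f 12 13 11
f 13 9 14
f 13 14 11
f 14 9 15
f 14 15 11
f 15 9 16
f 15 16 11
f 16 9 17
f 16 17 11
f 17 9 18
f 17 18 11
f 18 9 19
f 18 19 11
f 19 9 20
f 19 20 11
f 20 9 21
f 20 21 11
f 21 9 22
f 21 22 11
f 22 9 23
f 22 23 11
f 23 9 10
f 23 10 11
f 24 35 29
f 24 29 25
f 24 25 31
f 24 31 34
f 24 34 35
f 25 29 33
f 29 35 28
f 35 34 26
f 34 31 30
f 31 25 32
f 27 33 28
f 27 28 26
f 27 26 30
f 27 30 32
f 27 32 33
f 28 33 29
f 26 28 35
f 30 26 34
f 32 30 31
f 33 32 25
f 37 39 36
f 40 37 36
f 36 39 38
f 38 40 36
f 37 43 39
f 41 37 40
f 41 43 37
f 39 43 38
f 42 40 38
f 38 43 42
f 42 41 40
f 43 41 42
f 45 44 48
f 45 48 46
f 46 48 49
f 46 49 47
f 48 44 50
f 48 50 49
f 49 50 51
f 49 51 47
f 50 44 52
f 50 52 51
f 51 52 53
f 51 53 47
f 52 44 54
f 52 54 53
f 53 54 55
f 53 55 47
f 54 44 56
f 54 56 55
f 55 56 57
f 55 57 47
f 56 44 58
f 56 58 57
f 57 58 59
f 57 59 47
f 58 44 60
f 58 60 59
f 59 60 61
f 59 61 47
f 60 44 62
f 60 62 61
f 61 62 63
f 61 63 47
f 62 44 64
f 62 64 63
f 63 64 65
f 63 65 47
f 64 44 66
f 64 66 65
f 65 66 67
f 65 67 47
f 66 44 68
f 66 68 67
f 67 68 69
f 67 69 47
f 68 44 45
f 68 45 69
f 69 45 46
f 69 46 47



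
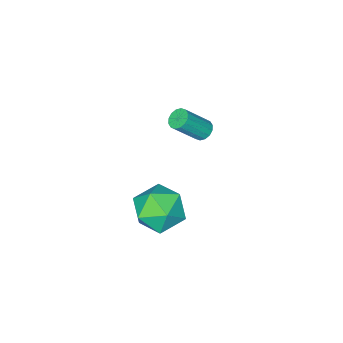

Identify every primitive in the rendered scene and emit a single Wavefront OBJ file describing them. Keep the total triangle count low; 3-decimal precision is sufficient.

v 1.706 -0.433 -3.243
v 2.334 0.587 -3.222
v 3.306 -1.427 -2.778
v 3.934 -0.407 -2.757
v 3.108 -0.619 -1.915
v 2.119 -0.005 -2.202
v 3.521 -0.835 -3.798
v 2.532 -0.221 -4.085
v 3.456 0.339 -3.565
v 3.201 0.473 -2.402
v 2.439 -1.313 -3.598
v 2.184 -1.179 -2.435
v -2.425 -3.583 -4.038
v -2.116 -3.843 -4.381
v -1.087 -4.257 -3.146
v -1.395 -3.997 -2.802
v -2.018 -3.587 -4.378
v -0.989 -4.001 -3.142
v -2.029 -3.33 -4.283
v -1 -3.744 -3.047
v -2.145 -3.141 -4.122
v -1.116 -3.554 -2.887
v -2.337 -3.07 -3.939
v -1.308 -3.484 -2.704
v -2.552 -3.137 -3.782
v -1.523 -3.55 -2.547
v -2.733 -3.323 -3.694
v -1.704 -3.737 -2.459
v -2.831 -3.579 -3.698
v -1.802 -3.993 -2.462
v -2.82 -3.836 -3.793
v -1.791 -4.25 -2.557
v -2.704 -4.026 -3.953
v -1.675 -4.439 -2.718
v -2.512 -4.096 -4.136
v -1.483 -4.51 -2.901
v -2.297 -4.03 -4.293
v -1.268 -4.443 -3.058
f 1 12 6
f 1 6 2
f 1 2 8
f 1 8 11
f 1 11 12
f 2 6 10
f 6 12 5
f 12 11 3
f 11 8 7
f 8 2 9
f 4 10 5
f 4 5 3
f 4 3 7
f 4 7 9
f 4 9 10
f 5 10 6
f 3 5 12
f 7 3 11
f 9 7 8
f 10 9 2
f 14 13 17
f 14 17 15
f 15 17 18
f 15 18 16
f 17 13 19
f 17 19 18
f 18 19 20
f 18 20 16
f 19 13 21
f 19 21 20
f 20 21 22
f 20 22 16
f 21 13 23
f 21 23 22
f 22 23 24
f 22 24 16
f 23 13 25
f 23 25 24
f 24 25 26
f 24 26 16
f 25 13 27
f 25 27 26
f 26 27 28
f 26 28 16
f 27 13 29
f 27 29 28
f 28 29 30
f 28 30 16
f 29 13 31
f 29 31 30
f 30 31 32
f 30 32 16
f 31 13 33
f 31 33 32
f 32 33 34
f 32 34 16
f 33 13 35
f 33 35 34
f 34 35 36
f 34 36 16
f 35 13 37
f 35 37 36
f 36 37 38
f 36 38 16
f 37 13 14
f 37 14 38
f 38 14 15
f 38 15 16



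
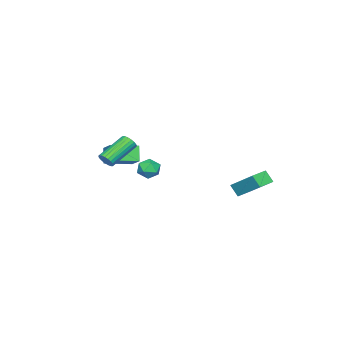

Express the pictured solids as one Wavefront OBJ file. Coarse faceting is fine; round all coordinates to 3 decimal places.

v 1.673 -3.928 -2.012
v 1.162 -4.254 -1.059
v 0.448 -2.796 -2.283
v -0.064 -3.122 -1.33
v 2.364 -3.018 -1.33
v 1.852 -3.344 -0.377
v 1.138 -1.886 -1.601
v 0.627 -2.212 -0.648
v -0.036 -1.334 -2.96
v 0.562 -1.101 -2.54
v 0.038 -2.459 -2.44
v 0.636 -2.226 -2.02
v -0.065 -1.945 -1.88
v -0.11 -1.25 -2.201
v 0.71 -2.31 -2.779
v 0.665 -1.615 -3.1
v 1.023 -1.704 -2.428
v 0.544 -1.479 -1.872
v 0.056 -2.081 -3.108
v -0.423 -1.856 -2.552
v -2.243 2.953 -3.318
v -1.858 4.537 -2.075
v -2.145 3.49 -4.033
v -1.76 5.074 -2.79
v -1.12 2.706 -3.35
v -0.735 4.29 -2.107
v -1.022 3.243 -4.065
v -0.637 4.827 -2.822
v 3.941 -2.339 -0.627
v 4.252 -2.206 -0.206
v 2.65 -1.668 0.808
v 2.339 -1.801 0.387
v 4.244 -2.013 -0.321
v 2.642 -1.476 0.693
v 4.183 -1.877 -0.488
v 2.582 -1.339 0.525
v 4.081 -1.82 -0.68
v 2.479 -1.283 0.333
v 3.954 -1.853 -0.863
v 2.353 -1.316 0.151
v 3.826 -1.97 -1.004
v 2.224 -1.433 0.009
v 3.717 -2.151 -1.081
v 2.115 -1.614 -0.067
v 3.646 -2.364 -1.079
v 2.045 -1.827 -0.065
v 3.627 -2.573 -0.998
v 2.025 -2.036 0.015
v 3.662 -2.741 -0.854
v 2.06 -2.204 0.16
v 3.745 -2.84 -0.67
v 2.143 -2.303 0.343
v 3.862 -2.852 -0.479
v 2.261 -2.315 0.535
v 3.993 -2.775 -0.313
v 2.391 -2.238 0.7
v 4.114 -2.623 -0.202
v 2.513 -2.086 0.812
v 4.206 -2.422 -0.164
v 2.604 -1.884 0.85
f 2 4 1
f 5 2 1
f 1 4 3
f 3 5 1
f 2 8 4
f 6 2 5
f 6 8 2
f 4 8 3
f 7 5 3
f 3 8 7
f 7 6 5
f 8 6 7
f 9 20 14
f 9 14 10
f 9 10 16
f 9 16 19
f 9 19 20
f 10 14 18
f 14 20 13
f 20 19 11
f 19 16 15
f 16 10 17
f 12 18 13
f 12 13 11
f 12 11 15
f 12 15 17
f 12 17 18
f 13 18 14
f 11 13 20
f 15 11 19
f 17 15 16
f 18 17 10
f 22 24 21
f 25 22 21
f 21 24 23
f 23 25 21
f 22 28 24
f 26 22 25
f 26 28 22
f 24 28 23
f 27 25 23
f 23 28 27
f 27 26 25
f 28 26 27
f 30 29 33
f 30 33 31
f 31 33 34
f 31 34 32
f 33 29 35
f 33 35 34
f 34 35 36
f 34 36 32
f 35 29 37
f 35 37 36
f 36 37 38
f 36 38 32
f 37 29 39
f 37 39 38
f 38 39 40
f 38 40 32
f 39 29 41
f 39 41 40
f 40 41 42
f 40 42 32
f 41 29 43
f 41 43 42
f 42 43 44
f 42 44 32
f 43 29 45
f 43 45 44
f 44 45 46
f 44 46 32
f 45 29 47
f 45 47 46
f 46 47 48
f 46 48 32
f 47 29 49
f 47 49 48
f 48 49 50
f 48 50 32
f 49 29 51
f 49 51 50
f 50 51 52
f 50 52 32
f 51 29 53
f 51 53 52
f 52 53 54
f 52 54 32
f 53 29 55
f 53 55 54
f 54 55 56
f 54 56 32
f 55 29 57
f 55 57 56
f 56 57 58
f 56 58 32
f 57 29 59
f 57 59 58
f 58 59 60
f 58 60 32
f 59 29 30
f 59 30 60
f 60 30 31
f 60 31 32



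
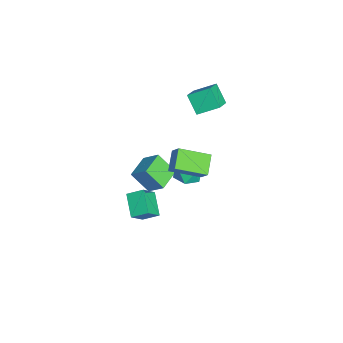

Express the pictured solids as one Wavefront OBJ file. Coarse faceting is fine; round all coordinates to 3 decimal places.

v 0.624 -3.202 -2.84
v 0.726 -2.209 -2.311
v -0.13 -2.561 -3.899
v -0.028 -1.567 -3.37
v 2.008 -2.913 -3.65
v 2.11 -1.919 -3.121
v 1.254 -2.271 -4.709
v 1.356 -1.278 -4.18
v 4.157 -0.746 3.127
v 3.041 -0.542 3.84
v 4.039 1.059 2.425
v 2.923 1.263 3.138
v 4.757 -0.383 3.962
v 3.641 -0.179 4.675
v 4.639 1.422 3.26
v 3.523 1.626 3.973
v 0.243 1.192 -0.68
v 0.918 1.008 -1.317
v -0.018 -0.308 -0.523
v 0.657 -0.492 -1.16
v 0.89 -0.146 -0.311
v 1.051 0.782 -0.408
v -0.151 -0.082 -1.432
v 0.01 0.846 -1.529
v 0.674 0.221 -1.782
v 1.318 0.182 -1.089
v -0.418 0.518 -0.751
v 0.226 0.479 -0.058
v 0.12 -1.918 -3.102
v -0.262 -2.945 -1.855
v -1.293 -1.205 -2.947
v -1.675 -2.233 -1.7
v 0.655 -1.047 -2.22
v 0.273 -2.075 -0.973
v -0.758 -0.335 -2.065
v -1.14 -1.362 -0.818
v -2.99 0.702 3.529
v -2.947 2.021 4.241
v -2.194 1.246 2.473
v -2.15 2.565 3.185
v -1.87 0.315 4.175
v -1.826 1.634 4.887
v -1.073 0.859 3.119
v -1.03 2.178 3.831
f 2 4 1
f 5 2 1
f 1 4 3
f 3 5 1
f 2 8 4
f 6 2 5
f 6 8 2
f 4 8 3
f 7 5 3
f 3 8 7
f 7 6 5
f 8 6 7
f 10 12 9
f 13 10 9
f 9 12 11
f 11 13 9
f 10 16 12
f 14 10 13
f 14 16 10
f 12 16 11
f 15 13 11
f 11 16 15
f 15 14 13
f 16 14 15
f 17 28 22
f 17 22 18
f 17 18 24
f 17 24 27
f 17 27 28
f 18 22 26
f 22 28 21
f 28 27 19
f 27 24 23
f 24 18 25
f 20 26 21
f 20 21 19
f 20 19 23
f 20 23 25
f 20 25 26
f 21 26 22
f 19 21 28
f 23 19 27
f 25 23 24
f 26 25 18
f 30 32 29
f 33 30 29
f 29 32 31
f 31 33 29
f 30 36 32
f 34 30 33
f 34 36 30
f 32 36 31
f 35 33 31
f 31 36 35
f 35 34 33
f 36 34 35
f 38 40 37
f 41 38 37
f 37 40 39
f 39 41 37
f 38 44 40
f 42 38 41
f 42 44 38
f 40 44 39
f 43 41 39
f 39 44 43
f 43 42 41
f 44 42 43



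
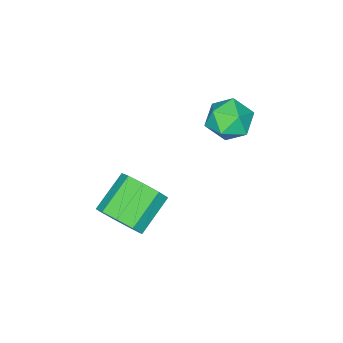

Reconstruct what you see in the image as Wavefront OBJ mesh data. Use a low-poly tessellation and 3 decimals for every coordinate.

v -0.62 2.644 0.741
v 0.222 2.049 1.038
v -1.662 1.271 0.942
v -0.82 0.676 1.239
v -1.176 1.458 1.88
v -0.532 2.307 1.756
v -0.908 1.013 0.224
v -0.264 1.862 0.1
v 0.044 1.041 0.718
v -0.122 1.317 1.741
v -1.318 2.003 0.239
v -1.484 2.279 1.262
v 4.336 0.461 -2.639
v 4.842 0.832 -1.76
v 3.229 0.711 -0.782
v 2.724 0.339 -1.661
v 4.564 1.396 -2.149
v 2.951 1.274 -1.17
v 4.179 1.521 -2.767
v 2.567 1.4 -1.789
v 3.868 1.151 -3.325
v 2.256 1.03 -2.347
v 3.776 0.457 -3.563
v 2.164 0.336 -2.584
v 3.946 -0.235 -3.368
v 2.334 -0.356 -2.39
v 4.299 -0.601 -2.832
v 2.686 -0.723 -1.854
v 4.669 -0.471 -2.206
v 3.056 -0.592 -1.228
v 4.883 0.095 -1.783
v 3.271 -0.026 -0.804
f 1 12 6
f 1 6 2
f 1 2 8
f 1 8 11
f 1 11 12
f 2 6 10
f 6 12 5
f 12 11 3
f 11 8 7
f 8 2 9
f 4 10 5
f 4 5 3
f 4 3 7
f 4 7 9
f 4 9 10
f 5 10 6
f 3 5 12
f 7 3 11
f 9 7 8
f 10 9 2
f 14 13 17
f 14 17 15
f 15 17 18
f 15 18 16
f 17 13 19
f 17 19 18
f 18 19 20
f 18 20 16
f 19 13 21
f 19 21 20
f 20 21 22
f 20 22 16
f 21 13 23
f 21 23 22
f 22 23 24
f 22 24 16
f 23 13 25
f 23 25 24
f 24 25 26
f 24 26 16
f 25 13 27
f 25 27 26
f 26 27 28
f 26 28 16
f 27 13 29
f 27 29 28
f 28 29 30
f 28 30 16
f 29 13 31
f 29 31 30
f 30 31 32
f 30 32 16
f 31 13 14
f 31 14 32
f 32 14 15
f 32 15 16



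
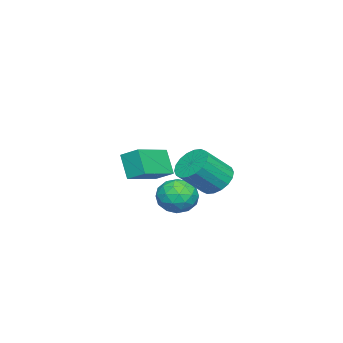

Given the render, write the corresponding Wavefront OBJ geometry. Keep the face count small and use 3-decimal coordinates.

v -2.965 -1.017 -1.598
v -3.508 -1.586 -0.38
v -2.798 -0.09 -1.091
v -3.341 -0.659 0.127
v -1.119 -1.641 -1.067
v -1.662 -2.21 0.151
v -0.952 -0.714 -0.56
v -1.495 -1.283 0.658
v 1.549 2.623 -0.095
v 2.338 2.499 -0.678
v 0.942 1.241 -0.622
v 1.731 1.117 -1.205
v 1.827 1.054 -0.223
v 2.202 1.908 0.103
v 1.078 1.832 -1.403
v 1.453 2.686 -1.077
v 2.047 2.01 -1.486
v 2.51 1.529 -0.756
v 0.77 2.211 -0.544
v 1.233 1.73 0.186
v 1.996 2.683 -0.34
v 1.284 1.057 -0.96
v 1.34 1.02 -0.383
v 1.803 0.947 -0.725
v 1.916 2.335 0.118
v 2.38 2.262 -0.224
v 2.08 1.413 0.044
v 0.9 1.478 -1.076
v 1.364 1.405 -1.418
v 1.477 2.793 -0.575
v 1.94 2.72 -0.917
v 1.2 2.327 -1.344
v 2.289 2.322 -1.157
v 1.933 1.509 -1.467
v 1.549 1.93 -1.584
v 1.769 2.432 -1.392
v 2.561 2.04 -0.729
v 2.205 1.227 -1.039
v 2.261 1.19 -0.462
v 2.481 1.692 -0.27
v 2.39 1.752 -1.204
v 1.075 2.513 -0.261
v 0.719 1.7 -0.571
v 0.799 2.048 -1.03
v 1.019 2.55 -0.838
v 1.347 2.231 0.167
v 0.991 1.418 -0.143
v 1.511 1.308 0.092
v 1.731 1.81 0.284
v 0.89 1.988 -0.096
v 2.04 3.811 0.715
v 2.769 3.961 0.209
v 3.729 3.179 1.359
v 3 3.029 1.865
v 2.754 4.286 0.442
v 3.714 3.504 1.593
v 2.598 4.517 0.73
v 3.558 3.735 1.88
v 2.331 4.608 1.014
v 3.291 3.826 2.165
v 2.007 4.542 1.24
v 2.966 3.759 2.39
v 1.689 4.33 1.361
v 2.648 3.548 2.511
v 1.441 4.016 1.354
v 2.4 3.234 2.504
v 1.311 3.661 1.221
v 2.271 2.879 2.371
v 1.326 3.336 0.987
v 2.286 2.554 2.138
v 1.482 3.105 0.7
v 2.442 2.323 1.85
v 1.749 3.014 0.415
v 2.709 2.232 1.566
v 2.074 3.081 0.19
v 3.033 2.298 1.34
v 2.392 3.292 0.069
v 3.351 2.51 1.219
v 2.64 3.606 0.076
v 3.599 2.824 1.226
f 2 4 1
f 5 2 1
f 1 4 3
f 3 5 1
f 2 8 4
f 6 2 5
f 6 8 2
f 4 8 3
f 7 5 3
f 3 8 7
f 7 6 5
f 8 6 7
f 9 46 25
f 46 20 49
f 25 49 14
f 46 49 25
f 9 25 21
f 25 14 26
f 21 26 10
f 25 26 21
f 9 21 30
f 21 10 31
f 30 31 16
f 21 31 30
f 9 30 42
f 30 16 45
f 42 45 19
f 30 45 42
f 9 42 46
f 42 19 50
f 46 50 20
f 42 50 46
f 10 26 37
f 26 14 40
f 37 40 18
f 26 40 37
f 14 49 27
f 49 20 48
f 27 48 13
f 49 48 27
f 20 50 47
f 50 19 43
f 47 43 11
f 50 43 47
f 19 45 44
f 45 16 32
f 44 32 15
f 45 32 44
f 16 31 36
f 31 10 33
f 36 33 17
f 31 33 36
f 12 38 24
f 38 18 39
f 24 39 13
f 38 39 24
f 12 24 22
f 24 13 23
f 22 23 11
f 24 23 22
f 12 22 29
f 22 11 28
f 29 28 15
f 22 28 29
f 12 29 34
f 29 15 35
f 34 35 17
f 29 35 34
f 12 34 38
f 34 17 41
f 38 41 18
f 34 41 38
f 13 39 27
f 39 18 40
f 27 40 14
f 39 40 27
f 11 23 47
f 23 13 48
f 47 48 20
f 23 48 47
f 15 28 44
f 28 11 43
f 44 43 19
f 28 43 44
f 17 35 36
f 35 15 32
f 36 32 16
f 35 32 36
f 18 41 37
f 41 17 33
f 37 33 10
f 41 33 37
f 52 51 55
f 52 55 53
f 53 55 56
f 53 56 54
f 55 51 57
f 55 57 56
f 56 57 58
f 56 58 54
f 57 51 59
f 57 59 58
f 58 59 60
f 58 60 54
f 59 51 61
f 59 61 60
f 60 61 62
f 60 62 54
f 61 51 63
f 61 63 62
f 62 63 64
f 62 64 54
f 63 51 65
f 63 65 64
f 64 65 66
f 64 66 54
f 65 51 67
f 65 67 66
f 66 67 68
f 66 68 54
f 67 51 69
f 67 69 68
f 68 69 70
f 68 70 54
f 69 51 71
f 69 71 70
f 70 71 72
f 70 72 54
f 71 51 73
f 71 73 72
f 72 73 74
f 72 74 54
f 73 51 75
f 73 75 74
f 74 75 76
f 74 76 54
f 75 51 77
f 75 77 76
f 76 77 78
f 76 78 54
f 77 51 79
f 77 79 78
f 78 79 80
f 78 80 54
f 79 51 52
f 79 52 80
f 80 52 53
f 80 53 54



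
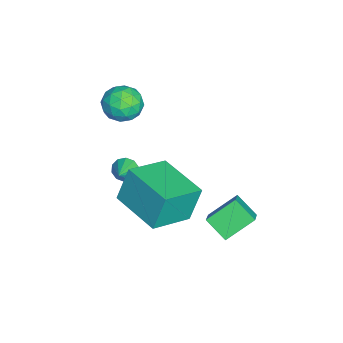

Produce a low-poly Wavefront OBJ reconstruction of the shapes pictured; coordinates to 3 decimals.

v 0.062 -2.529 -4.285
v 0.323 -2.202 -4.642
v 0.998 -2.631 -3.695
v 0.19 -2.006 -4.398
v 0.009 -2.01 -4.11
v -0.152 -2.212 -3.889
v -0.231 -2.536 -3.82
v -0.198 -2.856 -3.927
v -0.066 -3.052 -4.172
v 0.116 -3.048 -4.459
v 0.277 -2.846 -4.68
v 0.356 -2.523 -4.75
v -0.339 -1.972 -0.411
v 0.012 -2.241 -1.151
v -1.132 -3.119 -0.369
v -0.781 -3.388 -1.109
v -0.306 -3.366 -0.39
v 0.184 -2.657 -0.416
v -1.304 -2.703 -1.104
v -0.814 -1.994 -1.13
v -0.584 -2.693 -1.58
v 0.032 -3.103 -1.138
v -1.152 -2.257 -0.382
v -0.536 -2.667 0.06
v -0.094 -2.005 -0.784
v -1.026 -3.355 -0.736
v -0.747 -3.341 -0.313
v -0.54 -3.5 -0.748
v 0.007 -2.25 -0.352
v 0.213 -2.408 -0.787
v 0.027 -3.07 -0.34
v -1.333 -2.952 -0.733
v -1.127 -3.11 -1.168
v -0.58 -1.86 -0.772
v -0.373 -2.019 -1.207
v -1.147 -2.29 -1.18
v -0.238 -2.429 -1.471
v -0.704 -3.104 -1.447
v -1.011 -2.701 -1.444
v -0.724 -2.284 -1.459
v 0.124 -2.67 -1.212
v -0.341 -3.345 -1.187
v -0.062 -3.332 -0.765
v 0.225 -2.915 -0.78
v -0.226 -2.936 -1.464
v -0.779 -2.015 -0.333
v -1.244 -2.69 -0.308
v -1.345 -2.445 -0.74
v -1.058 -2.028 -0.755
v -0.416 -2.256 -0.073
v -0.882 -2.931 -0.049
v -0.396 -3.076 -0.061
v -0.109 -2.659 -0.076
v -0.894 -2.424 -0.056
v 3.195 0.89 -3.68
v 2.642 1.903 -2.887
v 2.399 0.891 -4.235
v 1.846 1.903 -3.441
v 3.654 1.657 -4.339
v 3.101 2.669 -3.545
v 2.858 1.657 -4.893
v 2.305 2.67 -4.1
v 1.472 -1.265 -3.85
v 1.148 -0.849 -2.371
v 2.949 0.266 -3.956
v 2.625 0.681 -2.477
v 2.735 -2.441 -3.243
v 2.411 -2.026 -1.764
v 4.212 -0.911 -3.349
v 3.888 -0.495 -1.87
f 2 1 4
f 2 4 3
f 4 1 5
f 4 5 3
f 5 1 6
f 5 6 3
f 6 1 7
f 6 7 3
f 7 1 8
f 7 8 3
f 8 1 9
f 8 9 3
f 9 1 10
f 9 10 3
f 10 1 11
f 10 11 3
f 11 1 12
f 11 12 3
f 12 1 2
f 12 2 3
f 13 50 29
f 50 24 53
f 29 53 18
f 50 53 29
f 13 29 25
f 29 18 30
f 25 30 14
f 29 30 25
f 13 25 34
f 25 14 35
f 34 35 20
f 25 35 34
f 13 34 46
f 34 20 49
f 46 49 23
f 34 49 46
f 13 46 50
f 46 23 54
f 50 54 24
f 46 54 50
f 14 30 41
f 30 18 44
f 41 44 22
f 30 44 41
f 18 53 31
f 53 24 52
f 31 52 17
f 53 52 31
f 24 54 51
f 54 23 47
f 51 47 15
f 54 47 51
f 23 49 48
f 49 20 36
f 48 36 19
f 49 36 48
f 20 35 40
f 35 14 37
f 40 37 21
f 35 37 40
f 16 42 28
f 42 22 43
f 28 43 17
f 42 43 28
f 16 28 26
f 28 17 27
f 26 27 15
f 28 27 26
f 16 26 33
f 26 15 32
f 33 32 19
f 26 32 33
f 16 33 38
f 33 19 39
f 38 39 21
f 33 39 38
f 16 38 42
f 38 21 45
f 42 45 22
f 38 45 42
f 17 43 31
f 43 22 44
f 31 44 18
f 43 44 31
f 15 27 51
f 27 17 52
f 51 52 24
f 27 52 51
f 19 32 48
f 32 15 47
f 48 47 23
f 32 47 48
f 21 39 40
f 39 19 36
f 40 36 20
f 39 36 40
f 22 45 41
f 45 21 37
f 41 37 14
f 45 37 41
f 56 58 55
f 59 56 55
f 55 58 57
f 57 59 55
f 56 62 58
f 60 56 59
f 60 62 56
f 58 62 57
f 61 59 57
f 57 62 61
f 61 60 59
f 62 60 61
f 64 66 63
f 67 64 63
f 63 66 65
f 65 67 63
f 64 70 66
f 68 64 67
f 68 70 64
f 66 70 65
f 69 67 65
f 65 70 69
f 69 68 67
f 70 68 69



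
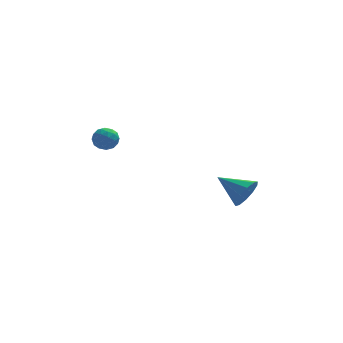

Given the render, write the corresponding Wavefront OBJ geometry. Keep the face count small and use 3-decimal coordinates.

v 3.91 -3.399 -4.02
v 4.531 -3.039 -3.31
v 2.45 -2.341 -3.28
v 4.559 -2.657 -3.802
v 4.339 -2.558 -4.378
v 3.955 -2.781 -4.817
v 3.554 -3.24 -4.951
v 3.289 -3.76 -4.73
v 3.262 -4.142 -4.238
v 3.482 -4.241 -3.662
v 3.866 -4.018 -3.223
v 4.266 -3.559 -3.088
v -3.932 -3.606 1.215
v -3.647 -3.189 0.638
v -3.433 -4.631 0.722
v -3.148 -4.214 0.145
v -2.866 -4.131 0.854
v -3.175 -3.497 1.159
v -3.905 -4.323 0.201
v -4.214 -3.689 0.506
v -3.63 -3.632 0.011
v -2.988 -3.513 0.414
v -4.092 -4.307 0.946
v -3.45 -4.188 1.349
v -3.833 -3.308 0.97
v -3.247 -4.512 0.39
v -3.081 -4.463 0.807
v -2.913 -4.218 0.468
v -3.556 -3.489 1.276
v -3.388 -3.244 0.936
v -2.929 -3.797 1.064
v -3.692 -4.576 0.424
v -3.524 -4.331 0.084
v -4.167 -3.602 0.892
v -3.999 -3.357 0.553
v -4.151 -4.023 0.296
v -3.656 -3.323 0.262
v -3.362 -3.925 -0.028
v -3.808 -3.989 0.005
v -3.989 -3.617 0.185
v -3.278 -3.253 0.499
v -2.985 -3.856 0.209
v -2.819 -3.807 0.626
v -3.001 -3.434 0.805
v -3.268 -3.513 0.131
v -4.095 -3.964 1.151
v -3.802 -4.567 0.861
v -4.079 -4.386 0.555
v -4.261 -4.013 0.734
v -3.718 -3.895 1.388
v -3.424 -4.497 1.098
v -3.091 -4.203 1.175
v -3.272 -3.831 1.355
v -3.812 -4.307 1.229
f 2 1 4
f 2 4 3
f 4 1 5
f 4 5 3
f 5 1 6
f 5 6 3
f 6 1 7
f 6 7 3
f 7 1 8
f 7 8 3
f 8 1 9
f 8 9 3
f 9 1 10
f 9 10 3
f 10 1 11
f 10 11 3
f 11 1 12
f 11 12 3
f 12 1 2
f 12 2 3
f 13 50 29
f 50 24 53
f 29 53 18
f 50 53 29
f 13 29 25
f 29 18 30
f 25 30 14
f 29 30 25
f 13 25 34
f 25 14 35
f 34 35 20
f 25 35 34
f 13 34 46
f 34 20 49
f 46 49 23
f 34 49 46
f 13 46 50
f 46 23 54
f 50 54 24
f 46 54 50
f 14 30 41
f 30 18 44
f 41 44 22
f 30 44 41
f 18 53 31
f 53 24 52
f 31 52 17
f 53 52 31
f 24 54 51
f 54 23 47
f 51 47 15
f 54 47 51
f 23 49 48
f 49 20 36
f 48 36 19
f 49 36 48
f 20 35 40
f 35 14 37
f 40 37 21
f 35 37 40
f 16 42 28
f 42 22 43
f 28 43 17
f 42 43 28
f 16 28 26
f 28 17 27
f 26 27 15
f 28 27 26
f 16 26 33
f 26 15 32
f 33 32 19
f 26 32 33
f 16 33 38
f 33 19 39
f 38 39 21
f 33 39 38
f 16 38 42
f 38 21 45
f 42 45 22
f 38 45 42
f 17 43 31
f 43 22 44
f 31 44 18
f 43 44 31
f 15 27 51
f 27 17 52
f 51 52 24
f 27 52 51
f 19 32 48
f 32 15 47
f 48 47 23
f 32 47 48
f 21 39 40
f 39 19 36
f 40 36 20
f 39 36 40
f 22 45 41
f 45 21 37
f 41 37 14
f 45 37 41



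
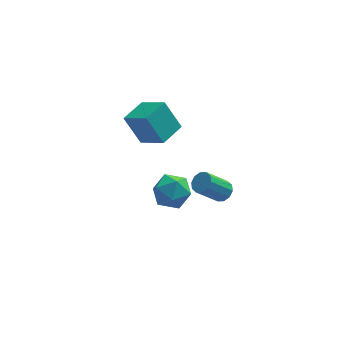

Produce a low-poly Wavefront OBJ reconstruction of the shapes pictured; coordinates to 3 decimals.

v -2.766 1.143 -3.211
v -2.074 1.409 -2.242
v -1.506 -0.289 -3.718
v -0.814 -0.023 -2.749
v -1.914 -0.526 -2.593
v -2.693 0.359 -2.28
v -0.887 0.761 -3.68
v -1.666 1.646 -3.367
v -0.913 1.173 -2.532
v -1.548 0.377 -1.86
v -2.032 0.743 -4.1
v -2.667 -0.053 -3.428
v 0.443 -2.876 0.459
v 0.908 -3.219 0.798
v -0.298 -3.527 2.14
v -0.763 -3.184 1.801
v 0.933 -2.822 0.912
v -0.272 -3.129 2.254
v 0.771 -2.445 0.853
v -0.434 -2.753 2.195
v 0.484 -2.233 0.643
v -0.722 -2.541 1.985
v 0.181 -2.267 0.363
v -1.025 -2.575 1.705
v -0.022 -2.533 0.12
v -1.228 -2.841 1.462
v -0.048 -2.931 0.006
v -1.253 -3.238 1.348
v 0.114 -3.307 0.065
v -1.091 -3.615 1.407
v 0.402 -3.519 0.275
v -0.804 -3.827 1.617
v 0.705 -3.485 0.555
v -0.501 -3.793 1.897
v -2.015 2.254 -0.202
v -2.872 2.922 1.501
v -3.14 3.461 -1.242
v -3.997 4.128 0.461
v -0.843 3.452 -0.081
v -1.7 4.119 1.622
v -1.968 4.658 -1.121
v -2.825 5.326 0.582
f 1 12 6
f 1 6 2
f 1 2 8
f 1 8 11
f 1 11 12
f 2 6 10
f 6 12 5
f 12 11 3
f 11 8 7
f 8 2 9
f 4 10 5
f 4 5 3
f 4 3 7
f 4 7 9
f 4 9 10
f 5 10 6
f 3 5 12
f 7 3 11
f 9 7 8
f 10 9 2
f 14 13 17
f 14 17 15
f 15 17 18
f 15 18 16
f 17 13 19
f 17 19 18
f 18 19 20
f 18 20 16
f 19 13 21
f 19 21 20
f 20 21 22
f 20 22 16
f 21 13 23
f 21 23 22
f 22 23 24
f 22 24 16
f 23 13 25
f 23 25 24
f 24 25 26
f 24 26 16
f 25 13 27
f 25 27 26
f 26 27 28
f 26 28 16
f 27 13 29
f 27 29 28
f 28 29 30
f 28 30 16
f 29 13 31
f 29 31 30
f 30 31 32
f 30 32 16
f 31 13 33
f 31 33 32
f 32 33 34
f 32 34 16
f 33 13 14
f 33 14 34
f 34 14 15
f 34 15 16
f 36 38 35
f 39 36 35
f 35 38 37
f 37 39 35
f 36 42 38
f 40 36 39
f 40 42 36
f 38 42 37
f 41 39 37
f 37 42 41
f 41 40 39
f 42 40 41



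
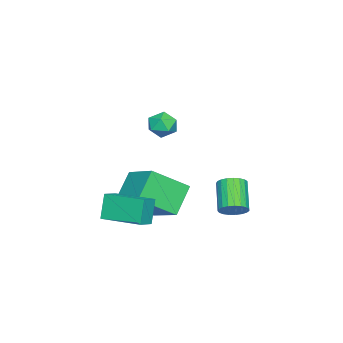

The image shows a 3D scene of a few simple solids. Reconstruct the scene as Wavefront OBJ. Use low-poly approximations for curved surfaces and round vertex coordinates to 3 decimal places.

v 0.443 -0.234 2.722
v 1.102 -0.302 3.017
v 0.138 -1.278 3.163
v 0.797 -1.346 3.458
v 0.334 -0.85 3.715
v 0.523 -0.205 3.442
v 0.717 -1.375 2.738
v 0.906 -0.73 2.465
v 1.272 -1.007 3.027
v 1.035 -0.683 3.631
v 0.205 -0.897 2.549
v -0.032 -0.573 3.153
v -0.949 -1.952 -3.394
v -2.154 -1.863 -2.212
v 0.001 -0.426 -2.541
v -1.204 -0.337 -1.359
v 0.104 -3.263 -2.221
v -1.101 -3.174 -1.039
v 1.054 -1.737 -1.368
v -0.151 -1.648 -0.186
v 1.855 -2.589 -2.273
v 1.335 -2.65 -1.061
v 2.083 -0.642 -2.077
v 1.563 -0.703 -0.865
v 2.657 -2.717 -1.935
v 2.137 -2.778 -0.723
v 2.885 -0.77 -1.739
v 2.365 -0.831 -0.527
v -2.007 1.374 -2.87
v -1.588 0.855 -2.692
v -2.714 0.307 -1.633
v -3.133 0.826 -1.81
v -1.512 1.06 -2.506
v -2.638 0.512 -1.447
v -1.522 1.319 -2.382
v -2.648 0.771 -1.323
v -1.615 1.587 -2.343
v -2.741 1.039 -1.284
v -1.777 1.818 -2.395
v -2.903 1.271 -1.336
v -1.978 1.973 -2.529
v -3.104 1.425 -1.47
v -2.184 2.024 -2.721
v -3.31 1.476 -1.662
v -2.36 1.963 -2.94
v -3.486 1.415 -1.881
v -2.474 1.8 -3.146
v -3.6 1.252 -2.087
v -2.508 1.563 -3.305
v -3.634 1.015 -2.246
v -2.455 1.293 -3.388
v -3.581 0.745 -2.329
v -2.325 1.038 -3.381
v -3.451 0.49 -2.322
v -2.14 0.84 -3.287
v -3.266 0.293 -2.227
v -1.931 0.735 -3.119
v -3.057 0.187 -2.06
v -1.736 0.741 -2.909
v -2.862 0.193 -1.85
f 1 12 6
f 1 6 2
f 1 2 8
f 1 8 11
f 1 11 12
f 2 6 10
f 6 12 5
f 12 11 3
f 11 8 7
f 8 2 9
f 4 10 5
f 4 5 3
f 4 3 7
f 4 7 9
f 4 9 10
f 5 10 6
f 3 5 12
f 7 3 11
f 9 7 8
f 10 9 2
f 14 16 13
f 17 14 13
f 13 16 15
f 15 17 13
f 14 20 16
f 18 14 17
f 18 20 14
f 16 20 15
f 19 17 15
f 15 20 19
f 19 18 17
f 20 18 19
f 22 24 21
f 25 22 21
f 21 24 23
f 23 25 21
f 22 28 24
f 26 22 25
f 26 28 22
f 24 28 23
f 27 25 23
f 23 28 27
f 27 26 25
f 28 26 27
f 30 29 33
f 30 33 31
f 31 33 34
f 31 34 32
f 33 29 35
f 33 35 34
f 34 35 36
f 34 36 32
f 35 29 37
f 35 37 36
f 36 37 38
f 36 38 32
f 37 29 39
f 37 39 38
f 38 39 40
f 38 40 32
f 39 29 41
f 39 41 40
f 40 41 42
f 40 42 32
f 41 29 43
f 41 43 42
f 42 43 44
f 42 44 32
f 43 29 45
f 43 45 44
f 44 45 46
f 44 46 32
f 45 29 47
f 45 47 46
f 46 47 48
f 46 48 32
f 47 29 49
f 47 49 48
f 48 49 50
f 48 50 32
f 49 29 51
f 49 51 50
f 50 51 52
f 50 52 32
f 51 29 53
f 51 53 52
f 52 53 54
f 52 54 32
f 53 29 55
f 53 55 54
f 54 55 56
f 54 56 32
f 55 29 57
f 55 57 56
f 56 57 58
f 56 58 32
f 57 29 59
f 57 59 58
f 58 59 60
f 58 60 32
f 59 29 30
f 59 30 60
f 60 30 31
f 60 31 32



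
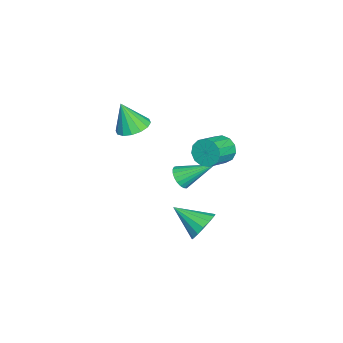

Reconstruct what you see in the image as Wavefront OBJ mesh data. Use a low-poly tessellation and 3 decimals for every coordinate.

v -2.568 0.836 -2.102
v -1.974 1.104 -2.431
v -2.692 2.544 -0.938
v -2.197 1.209 -2.609
v -2.484 1.249 -2.698
v -2.786 1.218 -2.685
v -3.05 1.121 -2.571
v -3.231 0.975 -2.376
v -3.297 0.805 -2.133
v -3.237 0.64 -1.885
v -3.062 0.509 -1.675
v -2.801 0.435 -1.538
v -2.5 0.43 -1.499
v -2.211 0.496 -1.565
v -1.983 0.62 -1.723
v -1.857 0.782 -1.947
v -1.854 0.953 -2.197
v 0.086 2.541 -3.54
v 0.469 2.911 -2.765
v -0.266 0.939 -2.6
v -0.002 3.029 -2.741
v -0.45 3.016 -2.93
v -0.754 2.876 -3.283
v -0.834 2.646 -3.705
v -0.667 2.388 -4.082
v -0.298 2.171 -4.314
v 0.174 2.053 -4.338
v 0.621 2.066 -4.149
v 0.926 2.206 -3.796
v 1.005 2.436 -3.375
v 0.838 2.694 -2.997
v -1.359 -1.293 2.302
v -0.77 -1.953 2.049
v -1.361 -1.907 3.898
v -0.496 -1.59 2.189
v -0.453 -1.147 2.359
v -0.653 -0.743 2.514
v -1.042 -0.487 2.612
v -1.516 -0.447 2.627
v -1.948 -0.633 2.555
v -2.223 -0.996 2.415
v -2.266 -1.439 2.245
v -2.066 -1.843 2.09
v -1.677 -2.099 1.992
v -1.203 -2.139 1.977
v -1.103 3.163 1.504
v -0.686 3.433 0.839
v 0.499 2.867 1.351
v 0.083 2.597 2.016
v -0.661 3.774 1.157
v 0.525 3.208 1.669
v -0.776 3.922 1.586
v 0.41 3.355 2.098
v -0.994 3.828 1.989
v 0.191 3.262 2.501
v -1.247 3.524 2.238
v -0.062 2.957 2.75
v -1.454 3.105 2.253
v -0.269 2.538 2.765
v -1.55 2.704 2.031
v -0.365 2.138 2.543
v -1.503 2.45 1.642
v -0.318 1.883 2.154
v -1.33 2.422 1.209
v -0.144 1.855 1.721
v -1.084 2.629 0.869
v 0.102 2.062 1.381
v -0.844 3.006 0.731
v 0.341 2.44 1.243
f 2 1 4
f 2 4 3
f 4 1 5
f 4 5 3
f 5 1 6
f 5 6 3
f 6 1 7
f 6 7 3
f 7 1 8
f 7 8 3
f 8 1 9
f 8 9 3
f 9 1 10
f 9 10 3
f 10 1 11
f 10 11 3
f 11 1 12
f 11 12 3
f 12 1 13
f 12 13 3
f 13 1 14
f 13 14 3
f 14 1 15
f 14 15 3
f 15 1 16
f 15 16 3
f 16 1 17
f 16 17 3
f 17 1 2
f 17 2 3
f 19 18 21
f 19 21 20
f 21 18 22
f 21 22 20
f 22 18 23
f 22 23 20
f 23 18 24
f 23 24 20
f 24 18 25
f 24 25 20
f 25 18 26
f 25 26 20
f 26 18 27
f 26 27 20
f 27 18 28
f 27 28 20
f 28 18 29
f 28 29 20
f 29 18 30
f 29 30 20
f 30 18 31
f 30 31 20
f 31 18 19
f 31 19 20
f 33 32 35
f 33 35 34
f 35 32 36
f 35 36 34
f 36 32 37
f 36 37 34
f 37 32 38
f 37 38 34
f 38 32 39
f 38 39 34
f 39 32 40
f 39 40 34
f 40 32 41
f 40 41 34
f 41 32 42
f 41 42 34
f 42 32 43
f 42 43 34
f 43 32 44
f 43 44 34
f 44 32 45
f 44 45 34
f 45 32 33
f 45 33 34
f 47 46 50
f 47 50 48
f 48 50 51
f 48 51 49
f 50 46 52
f 50 52 51
f 51 52 53
f 51 53 49
f 52 46 54
f 52 54 53
f 53 54 55
f 53 55 49
f 54 46 56
f 54 56 55
f 55 56 57
f 55 57 49
f 56 46 58
f 56 58 57
f 57 58 59
f 57 59 49
f 58 46 60
f 58 60 59
f 59 60 61
f 59 61 49
f 60 46 62
f 60 62 61
f 61 62 63
f 61 63 49
f 62 46 64
f 62 64 63
f 63 64 65
f 63 65 49
f 64 46 66
f 64 66 65
f 65 66 67
f 65 67 49
f 66 46 68
f 66 68 67
f 67 68 69
f 67 69 49
f 68 46 47
f 68 47 69
f 69 47 48
f 69 48 49

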